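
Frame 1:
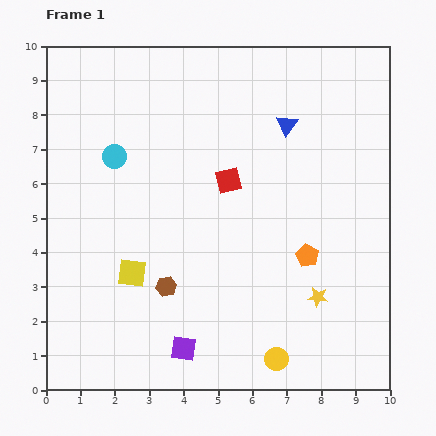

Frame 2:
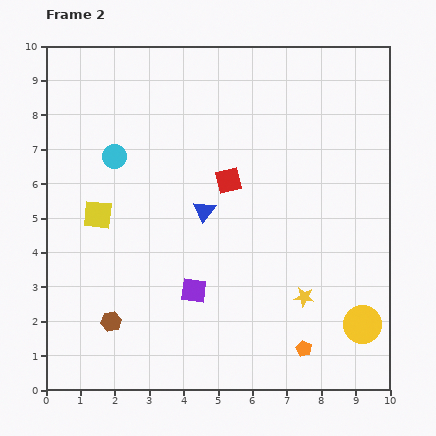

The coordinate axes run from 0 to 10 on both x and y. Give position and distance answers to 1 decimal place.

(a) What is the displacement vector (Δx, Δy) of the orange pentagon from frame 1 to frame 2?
(-0.1, -2.7)

The orange pentagon was at (7.6, 3.9) in frame 1 and (7.5, 1.2) in frame 2.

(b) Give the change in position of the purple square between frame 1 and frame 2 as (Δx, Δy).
(0.3, 1.7)

The purple square was at (4.0, 1.2) in frame 1 and (4.3, 2.9) in frame 2.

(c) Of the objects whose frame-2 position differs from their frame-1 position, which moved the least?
the yellow star

(moved 0.4)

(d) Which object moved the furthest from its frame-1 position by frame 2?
the blue triangle

(moved 3.5; next 2.7)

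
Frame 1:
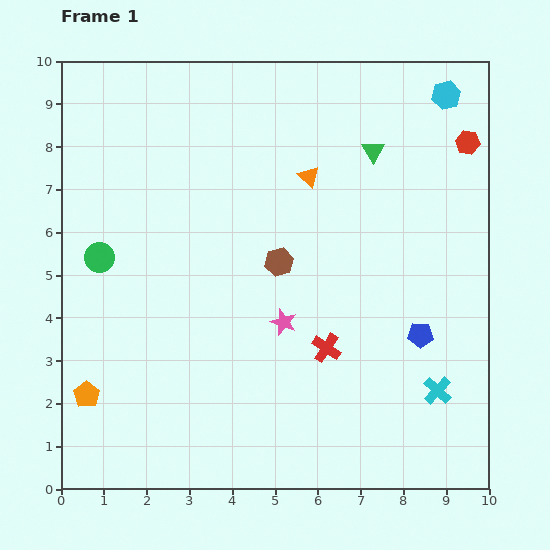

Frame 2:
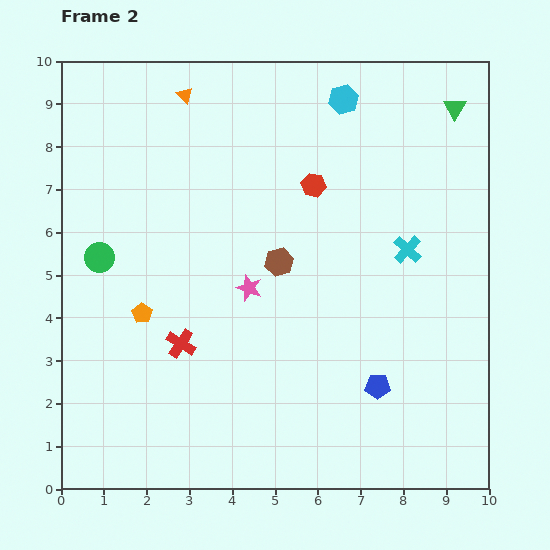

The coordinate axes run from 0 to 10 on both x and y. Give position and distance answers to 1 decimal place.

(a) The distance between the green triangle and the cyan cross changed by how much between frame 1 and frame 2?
-2.3

Distance in frame 1: 5.8. Distance in frame 2: 3.5.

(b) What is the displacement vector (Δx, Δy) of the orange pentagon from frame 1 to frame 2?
(1.3, 1.9)

The orange pentagon was at (0.6, 2.2) in frame 1 and (1.9, 4.1) in frame 2.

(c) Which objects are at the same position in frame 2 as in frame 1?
the brown hexagon, the green circle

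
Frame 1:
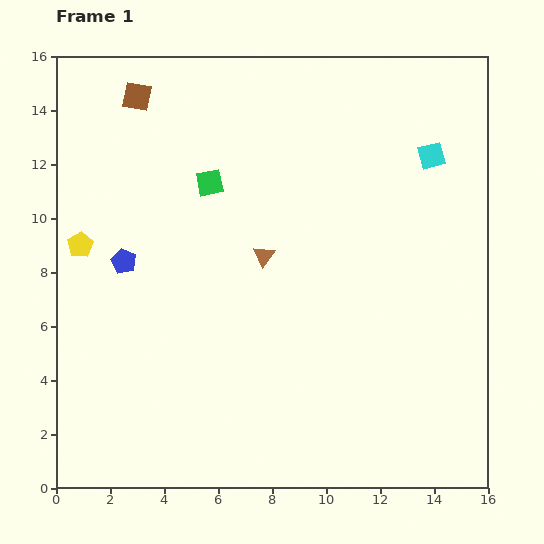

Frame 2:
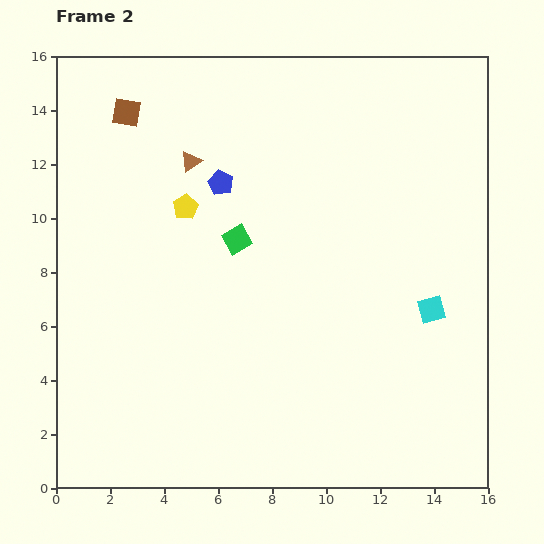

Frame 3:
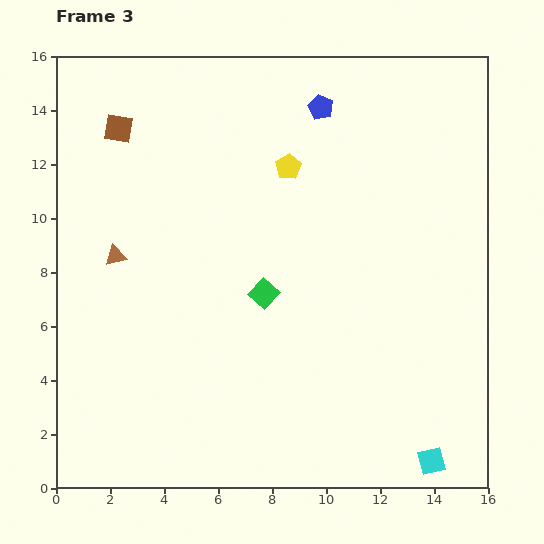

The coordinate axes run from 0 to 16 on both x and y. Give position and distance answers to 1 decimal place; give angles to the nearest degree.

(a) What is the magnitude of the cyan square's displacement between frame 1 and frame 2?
5.7

The cyan square moved from (13.9, 12.3) to (13.9, 6.6), a distance of √(0.0² + 5.7²) ≈ 5.7.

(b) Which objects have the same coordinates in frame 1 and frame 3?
none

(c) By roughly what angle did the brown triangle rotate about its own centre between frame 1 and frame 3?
42° clockwise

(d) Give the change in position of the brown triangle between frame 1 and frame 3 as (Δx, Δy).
(-5.5, 0.0)

The brown triangle was at (7.7, 8.6) in frame 1 and (2.2, 8.6) in frame 3.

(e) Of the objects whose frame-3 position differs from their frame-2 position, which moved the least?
the brown square

(moved 0.7)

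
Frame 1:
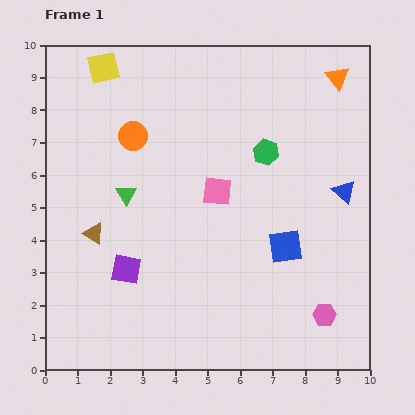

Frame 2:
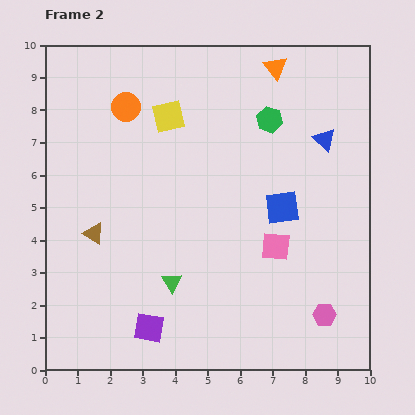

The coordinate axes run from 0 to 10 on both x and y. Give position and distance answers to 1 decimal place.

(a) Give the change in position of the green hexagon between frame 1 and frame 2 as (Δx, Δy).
(0.1, 1.0)

The green hexagon was at (6.8, 6.7) in frame 1 and (6.9, 7.7) in frame 2.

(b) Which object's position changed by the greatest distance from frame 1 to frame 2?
the green triangle

(moved 3.0; next 2.5)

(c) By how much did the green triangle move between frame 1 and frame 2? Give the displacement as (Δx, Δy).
(1.4, -2.7)

The green triangle was at (2.5, 5.4) in frame 1 and (3.9, 2.7) in frame 2.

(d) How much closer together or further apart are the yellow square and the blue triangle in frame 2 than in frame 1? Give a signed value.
-3.4

Distance in frame 1: 8.3. Distance in frame 2: 4.9.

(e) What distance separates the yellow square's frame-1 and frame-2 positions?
2.5

The yellow square moved from (1.8, 9.3) to (3.8, 7.8), a distance of √(2.0² + 1.5²) ≈ 2.5.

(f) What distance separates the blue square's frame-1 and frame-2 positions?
1.2

The blue square moved from (7.4, 3.8) to (7.3, 5.0), a distance of √(0.1² + 1.2²) ≈ 1.2.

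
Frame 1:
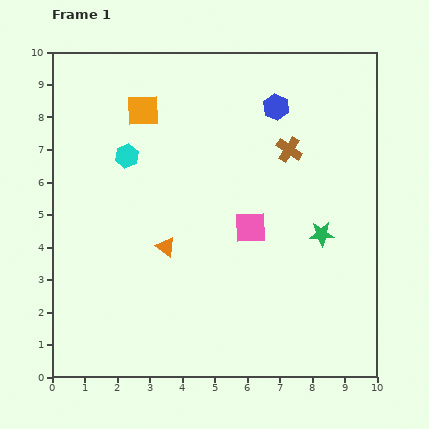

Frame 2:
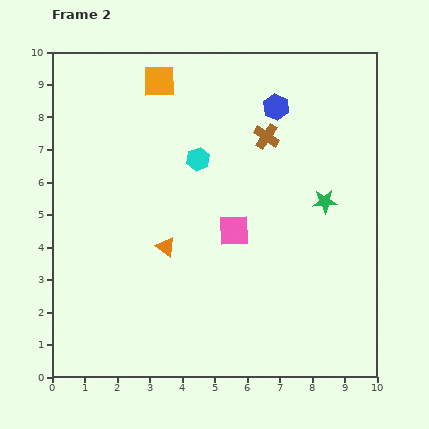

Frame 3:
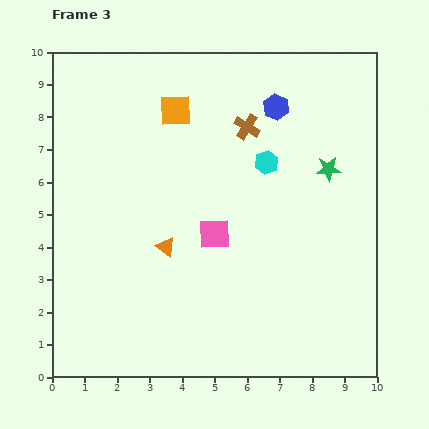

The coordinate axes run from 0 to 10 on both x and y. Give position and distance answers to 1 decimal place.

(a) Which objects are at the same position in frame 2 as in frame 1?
the blue hexagon, the orange triangle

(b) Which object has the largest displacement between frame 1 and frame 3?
the cyan hexagon

(moved 4.3; next 2.0)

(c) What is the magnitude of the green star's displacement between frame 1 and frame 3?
2.0

The green star moved from (8.3, 4.4) to (8.5, 6.4), a distance of √(0.2² + 2.0²) ≈ 2.0.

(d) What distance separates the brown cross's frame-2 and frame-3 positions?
0.7

The brown cross moved from (6.6, 7.4) to (6.0, 7.7), a distance of √(0.6² + 0.3²) ≈ 0.7.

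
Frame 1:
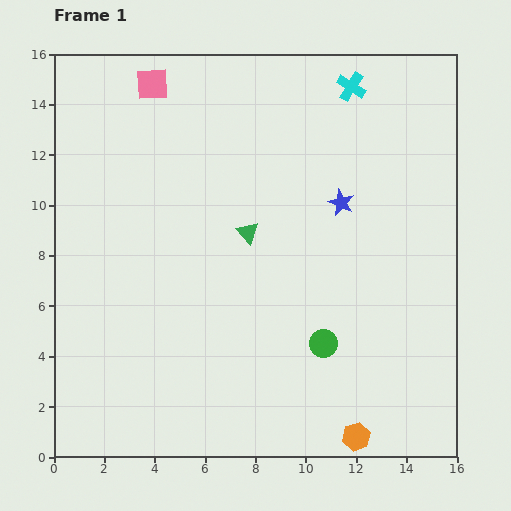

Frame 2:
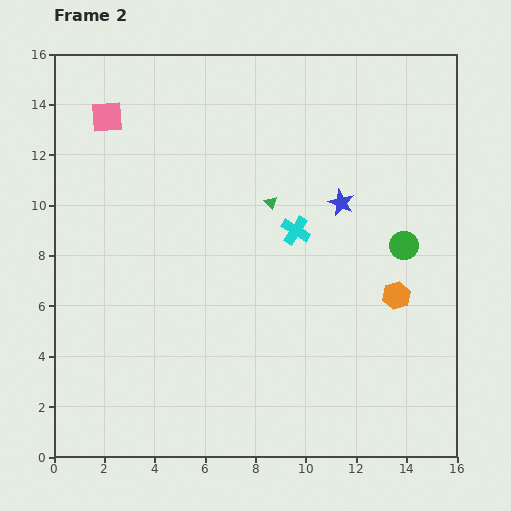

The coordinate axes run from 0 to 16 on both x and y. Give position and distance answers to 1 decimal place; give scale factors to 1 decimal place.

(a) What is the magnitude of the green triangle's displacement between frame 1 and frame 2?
1.5

The green triangle moved from (7.7, 8.9) to (8.6, 10.1), a distance of √(0.9² + 1.2²) ≈ 1.5.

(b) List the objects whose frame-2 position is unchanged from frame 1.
the blue star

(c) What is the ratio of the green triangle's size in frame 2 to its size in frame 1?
0.6×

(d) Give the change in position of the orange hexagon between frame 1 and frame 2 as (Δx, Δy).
(1.6, 5.6)

The orange hexagon was at (12.0, 0.8) in frame 1 and (13.6, 6.4) in frame 2.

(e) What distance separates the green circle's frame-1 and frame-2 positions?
5.0

The green circle moved from (10.7, 4.5) to (13.9, 8.4), a distance of √(3.2² + 3.9²) ≈ 5.0.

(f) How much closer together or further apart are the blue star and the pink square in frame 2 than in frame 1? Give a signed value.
+1.0

Distance in frame 1: 8.9. Distance in frame 2: 9.9.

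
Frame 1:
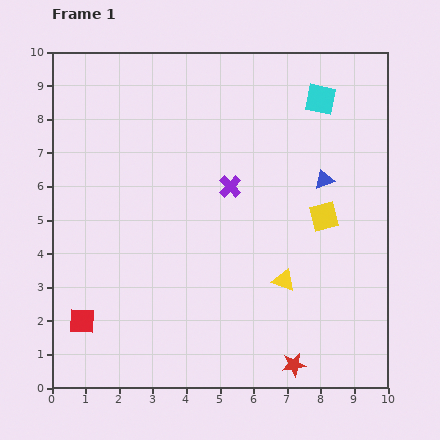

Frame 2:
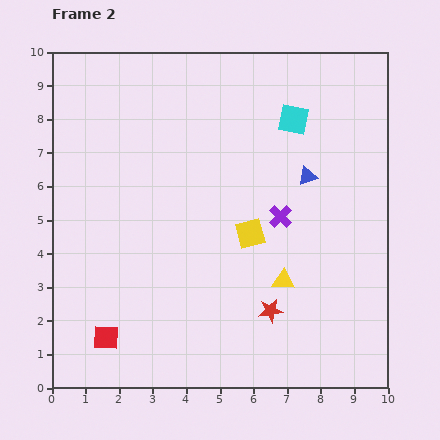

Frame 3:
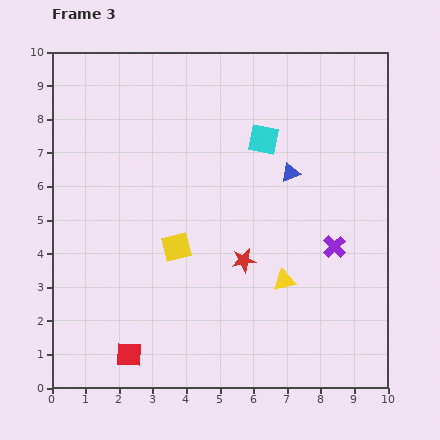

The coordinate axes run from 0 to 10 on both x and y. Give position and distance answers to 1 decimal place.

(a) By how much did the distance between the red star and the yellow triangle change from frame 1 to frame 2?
-1.5

Distance in frame 1: 2.5. Distance in frame 2: 1.0.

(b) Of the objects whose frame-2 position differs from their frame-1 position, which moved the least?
the blue triangle

(moved 0.5)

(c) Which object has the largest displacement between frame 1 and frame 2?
the yellow square

(moved 2.3; next 1.7)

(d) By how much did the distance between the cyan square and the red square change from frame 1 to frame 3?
-2.2

Distance in frame 1: 9.7. Distance in frame 3: 7.5.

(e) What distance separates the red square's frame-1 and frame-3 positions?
1.7

The red square moved from (0.9, 2.0) to (2.3, 1.0), a distance of √(1.4² + 1.0²) ≈ 1.7.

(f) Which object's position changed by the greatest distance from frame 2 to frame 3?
the yellow square

(moved 2.2; next 1.8)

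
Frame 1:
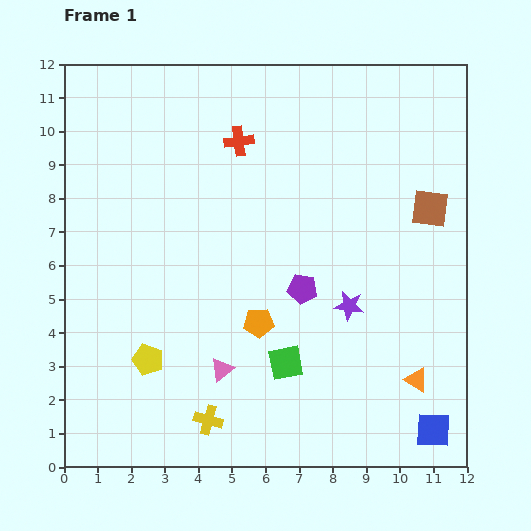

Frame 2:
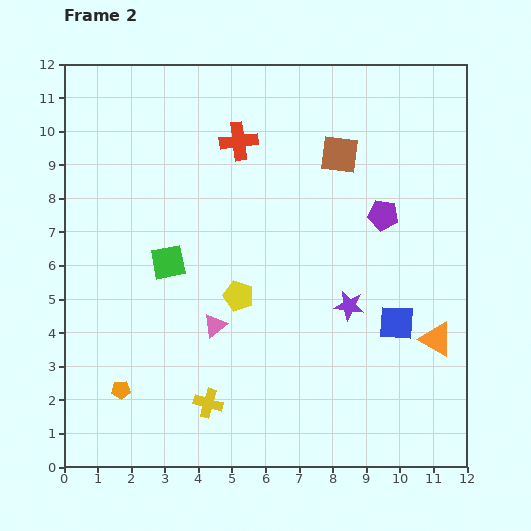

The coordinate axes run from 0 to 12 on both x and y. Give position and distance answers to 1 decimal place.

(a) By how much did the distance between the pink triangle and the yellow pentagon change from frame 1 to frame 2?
-1.1

Distance in frame 1: 2.2. Distance in frame 2: 1.1.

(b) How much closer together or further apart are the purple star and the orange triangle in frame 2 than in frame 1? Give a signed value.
-0.2

Distance in frame 1: 3.0. Distance in frame 2: 2.8.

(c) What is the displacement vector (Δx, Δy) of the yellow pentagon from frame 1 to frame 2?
(2.7, 1.9)

The yellow pentagon was at (2.5, 3.2) in frame 1 and (5.2, 5.1) in frame 2.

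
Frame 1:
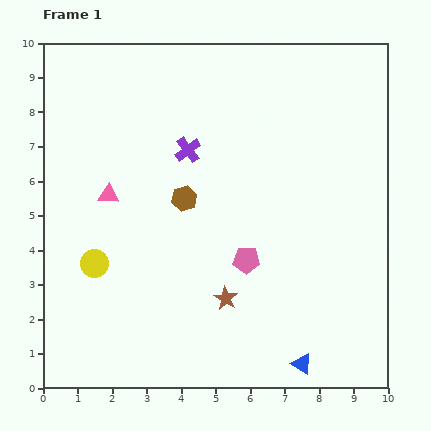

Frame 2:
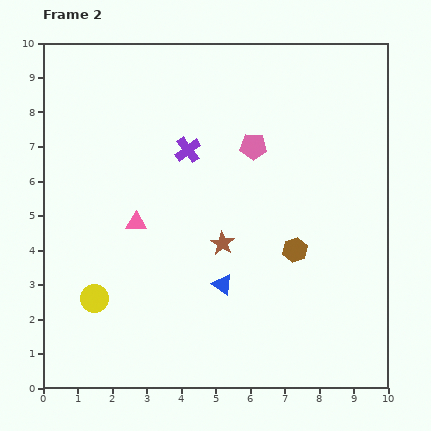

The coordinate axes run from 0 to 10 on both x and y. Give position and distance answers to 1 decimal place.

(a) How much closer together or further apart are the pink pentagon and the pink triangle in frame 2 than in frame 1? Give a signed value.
-0.4

Distance in frame 1: 4.4. Distance in frame 2: 4.0.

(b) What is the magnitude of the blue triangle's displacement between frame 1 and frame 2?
3.3

The blue triangle moved from (7.5, 0.7) to (5.2, 3.0), a distance of √(2.3² + 2.3²) ≈ 3.3.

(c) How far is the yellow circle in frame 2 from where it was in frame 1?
1.0

The yellow circle moved from (1.5, 3.6) to (1.5, 2.6), a distance of √(0.0² + 1.0²) ≈ 1.0.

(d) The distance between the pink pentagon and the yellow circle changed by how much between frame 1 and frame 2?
+2.0

Distance in frame 1: 4.4. Distance in frame 2: 6.4.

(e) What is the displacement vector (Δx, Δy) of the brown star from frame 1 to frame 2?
(-0.1, 1.6)

The brown star was at (5.3, 2.6) in frame 1 and (5.2, 4.2) in frame 2.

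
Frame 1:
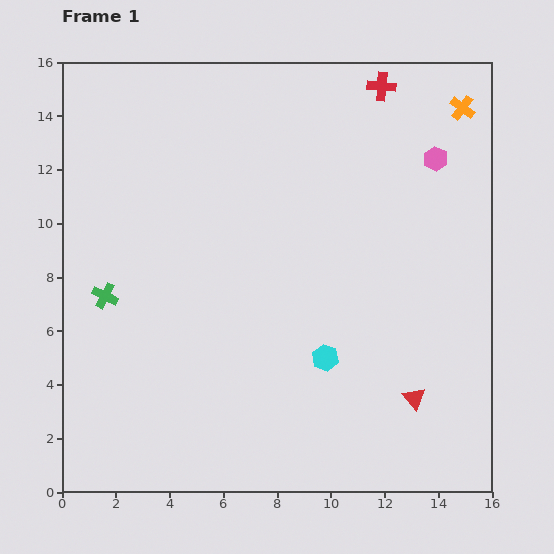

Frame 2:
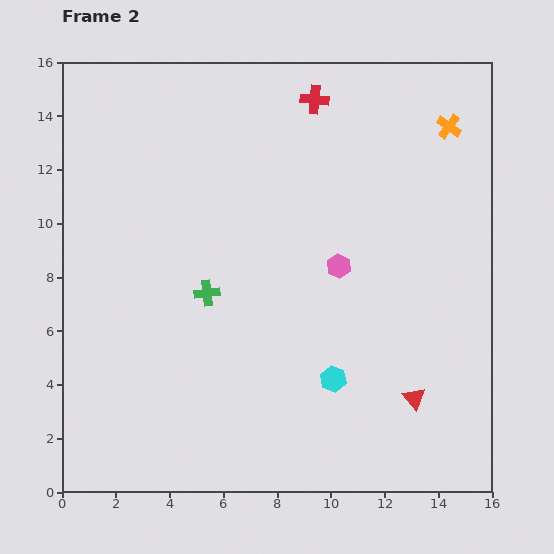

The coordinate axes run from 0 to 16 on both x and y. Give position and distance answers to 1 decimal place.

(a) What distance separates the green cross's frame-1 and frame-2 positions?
3.8

The green cross moved from (1.6, 7.3) to (5.4, 7.4), a distance of √(3.8² + 0.1²) ≈ 3.8.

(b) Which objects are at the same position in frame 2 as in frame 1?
the red triangle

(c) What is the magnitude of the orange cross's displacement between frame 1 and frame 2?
0.9

The orange cross moved from (14.9, 14.3) to (14.4, 13.6), a distance of √(0.5² + 0.7²) ≈ 0.9.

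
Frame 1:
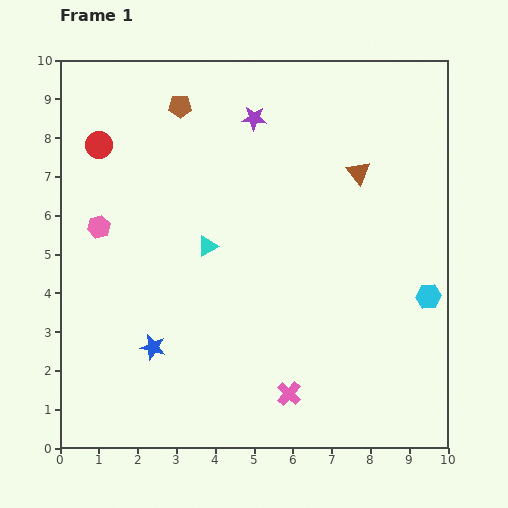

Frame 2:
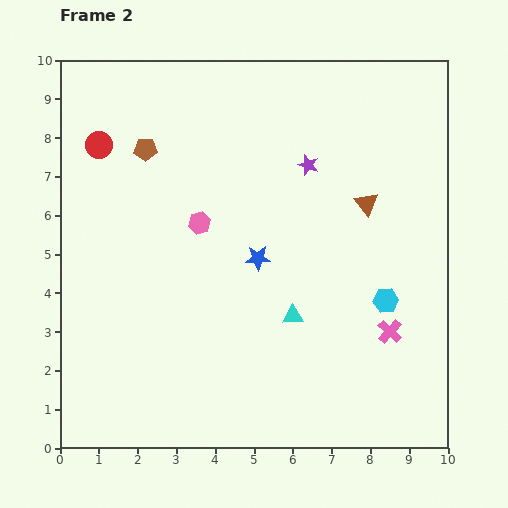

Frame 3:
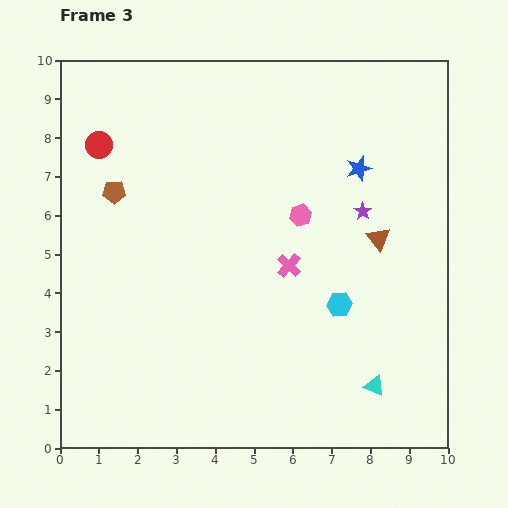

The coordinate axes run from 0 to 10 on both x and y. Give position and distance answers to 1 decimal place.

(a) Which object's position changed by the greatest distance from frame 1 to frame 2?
the blue star

(moved 3.5; next 3.1)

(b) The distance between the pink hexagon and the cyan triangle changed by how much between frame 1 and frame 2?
+0.6

Distance in frame 1: 2.8. Distance in frame 2: 3.4.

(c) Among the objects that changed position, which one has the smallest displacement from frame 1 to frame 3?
the brown triangle

(moved 1.8)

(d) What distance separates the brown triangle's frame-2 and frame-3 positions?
0.9

The brown triangle moved from (7.9, 6.3) to (8.2, 5.4), a distance of √(0.3² + 0.9²) ≈ 0.9.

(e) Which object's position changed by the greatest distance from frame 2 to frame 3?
the blue star

(moved 3.5; next 3.1)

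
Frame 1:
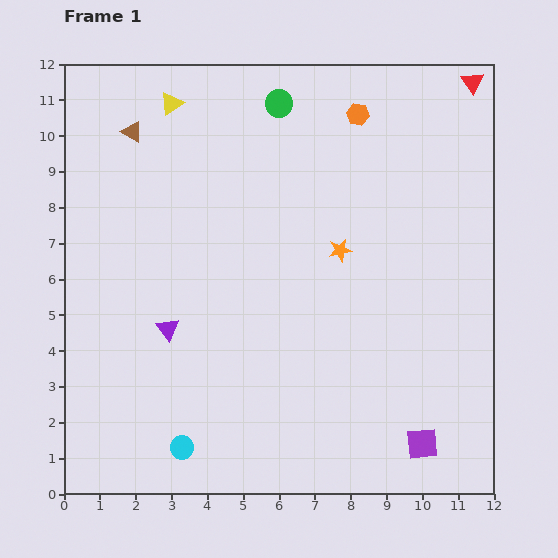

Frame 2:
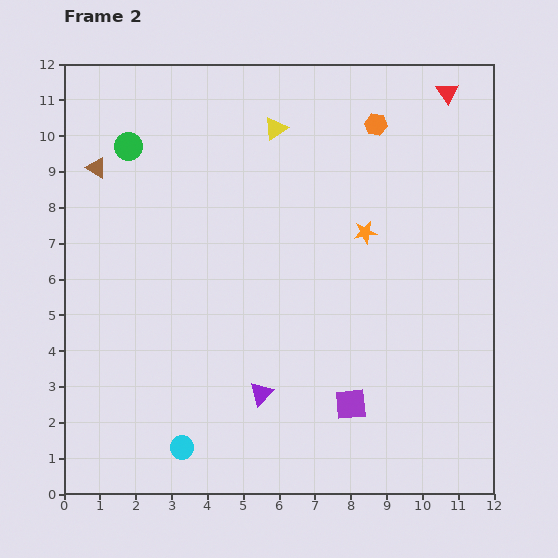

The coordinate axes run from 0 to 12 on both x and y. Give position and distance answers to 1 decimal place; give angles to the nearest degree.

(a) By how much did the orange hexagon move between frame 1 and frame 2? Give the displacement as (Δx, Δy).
(0.5, -0.3)

The orange hexagon was at (8.2, 10.6) in frame 1 and (8.7, 10.3) in frame 2.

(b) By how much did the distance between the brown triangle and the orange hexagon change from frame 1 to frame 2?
+1.6

Distance in frame 1: 6.3. Distance in frame 2: 7.9.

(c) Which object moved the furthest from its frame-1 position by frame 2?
the green circle

(moved 4.4; next 3.2)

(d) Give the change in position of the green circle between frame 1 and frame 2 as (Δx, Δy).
(-4.2, -1.2)

The green circle was at (6.0, 10.9) in frame 1 and (1.8, 9.7) in frame 2.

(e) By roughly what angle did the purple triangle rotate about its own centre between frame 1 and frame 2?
22° clockwise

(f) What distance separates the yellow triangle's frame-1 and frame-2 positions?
3.0

The yellow triangle moved from (3.0, 10.9) to (5.9, 10.2), a distance of √(2.9² + 0.7²) ≈ 3.0.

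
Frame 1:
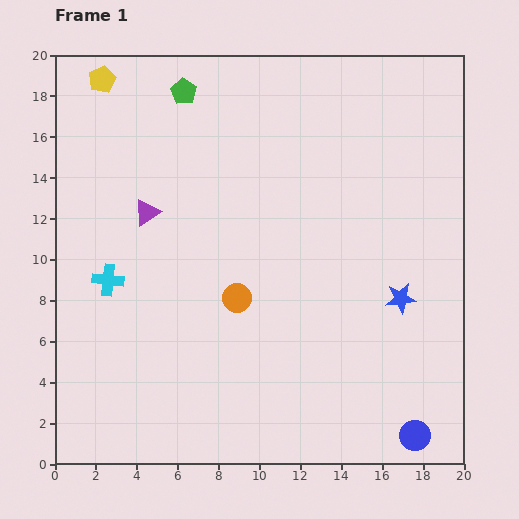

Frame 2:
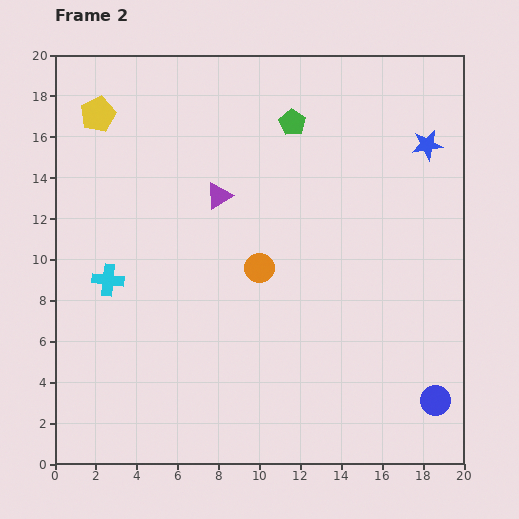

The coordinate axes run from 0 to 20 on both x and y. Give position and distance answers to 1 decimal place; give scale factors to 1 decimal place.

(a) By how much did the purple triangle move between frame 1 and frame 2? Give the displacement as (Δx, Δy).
(3.5, 0.8)

The purple triangle was at (4.5, 12.3) in frame 1 and (8.0, 13.1) in frame 2.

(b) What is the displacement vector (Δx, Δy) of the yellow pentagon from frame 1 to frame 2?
(-0.2, -1.7)

The yellow pentagon was at (2.3, 18.8) in frame 1 and (2.1, 17.1) in frame 2.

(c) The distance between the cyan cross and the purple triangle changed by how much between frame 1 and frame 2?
+3.0

Distance in frame 1: 3.8. Distance in frame 2: 6.8.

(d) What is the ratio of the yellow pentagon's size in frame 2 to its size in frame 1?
1.3×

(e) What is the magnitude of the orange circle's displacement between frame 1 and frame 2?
1.9

The orange circle moved from (8.9, 8.1) to (10.0, 9.6), a distance of √(1.1² + 1.5²) ≈ 1.9.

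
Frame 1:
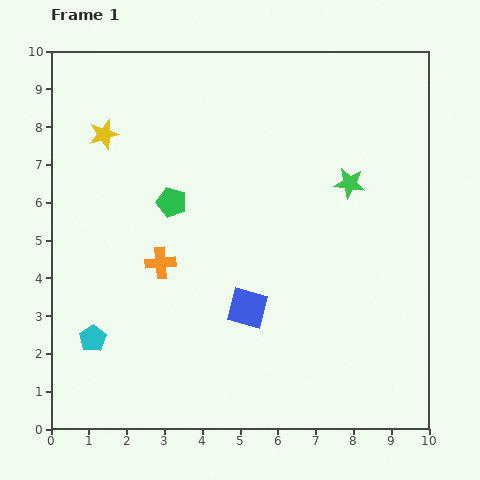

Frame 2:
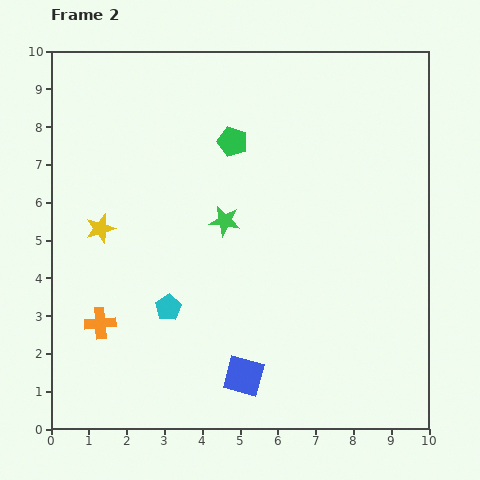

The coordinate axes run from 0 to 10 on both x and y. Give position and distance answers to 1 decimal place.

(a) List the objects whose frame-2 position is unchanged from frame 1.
none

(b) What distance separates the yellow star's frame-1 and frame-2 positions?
2.5

The yellow star moved from (1.4, 7.8) to (1.3, 5.3), a distance of √(0.1² + 2.5²) ≈ 2.5.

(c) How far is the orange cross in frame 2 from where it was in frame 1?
2.3

The orange cross moved from (2.9, 4.4) to (1.3, 2.8), a distance of √(1.6² + 1.6²) ≈ 2.3.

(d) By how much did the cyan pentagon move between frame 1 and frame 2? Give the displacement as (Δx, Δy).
(2.0, 0.8)

The cyan pentagon was at (1.1, 2.4) in frame 1 and (3.1, 3.2) in frame 2.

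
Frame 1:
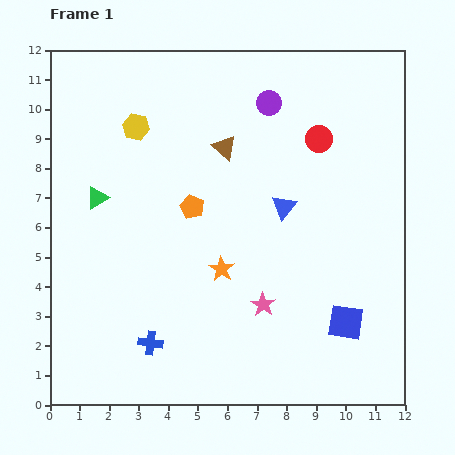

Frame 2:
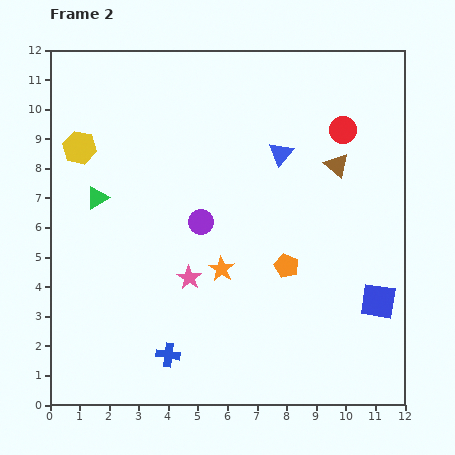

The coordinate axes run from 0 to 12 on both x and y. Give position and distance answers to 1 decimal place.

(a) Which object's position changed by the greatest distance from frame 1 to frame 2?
the purple circle

(moved 4.6; next 3.8)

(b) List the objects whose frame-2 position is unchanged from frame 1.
the orange star, the green triangle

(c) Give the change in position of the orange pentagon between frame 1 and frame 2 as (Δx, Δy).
(3.2, -2.0)

The orange pentagon was at (4.8, 6.7) in frame 1 and (8.0, 4.7) in frame 2.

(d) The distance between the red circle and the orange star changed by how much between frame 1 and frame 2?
+0.7

Distance in frame 1: 5.5. Distance in frame 2: 6.2.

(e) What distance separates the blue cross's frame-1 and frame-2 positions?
0.7

The blue cross moved from (3.4, 2.1) to (4.0, 1.7), a distance of √(0.6² + 0.4²) ≈ 0.7.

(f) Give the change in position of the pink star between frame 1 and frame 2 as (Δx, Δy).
(-2.5, 0.9)

The pink star was at (7.2, 3.4) in frame 1 and (4.7, 4.3) in frame 2.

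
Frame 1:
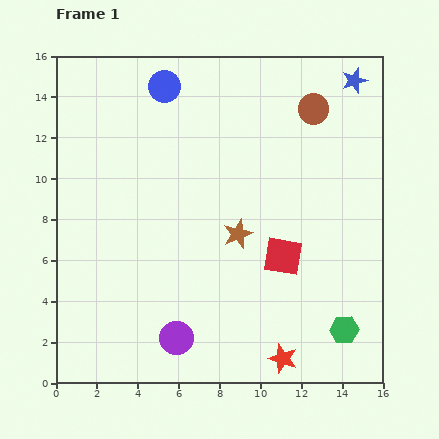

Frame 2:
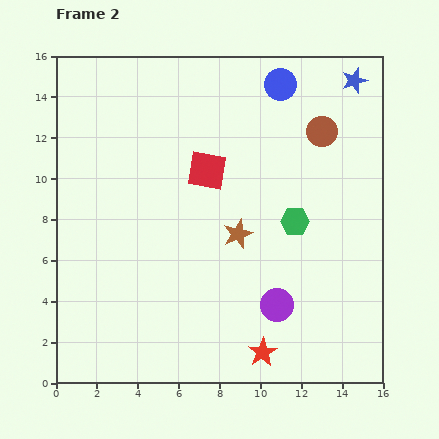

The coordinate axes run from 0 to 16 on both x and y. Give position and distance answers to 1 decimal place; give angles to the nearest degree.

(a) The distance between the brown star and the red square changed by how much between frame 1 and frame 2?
+0.9

Distance in frame 1: 2.5. Distance in frame 2: 3.4.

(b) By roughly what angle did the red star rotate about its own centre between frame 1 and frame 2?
22° clockwise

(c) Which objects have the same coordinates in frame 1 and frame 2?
the brown star, the blue star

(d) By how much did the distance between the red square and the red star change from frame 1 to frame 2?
+4.3

Distance in frame 1: 5.0. Distance in frame 2: 9.3.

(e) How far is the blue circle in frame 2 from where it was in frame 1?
5.7

The blue circle moved from (5.3, 14.5) to (11.0, 14.6), a distance of √(5.7² + 0.1²) ≈ 5.7.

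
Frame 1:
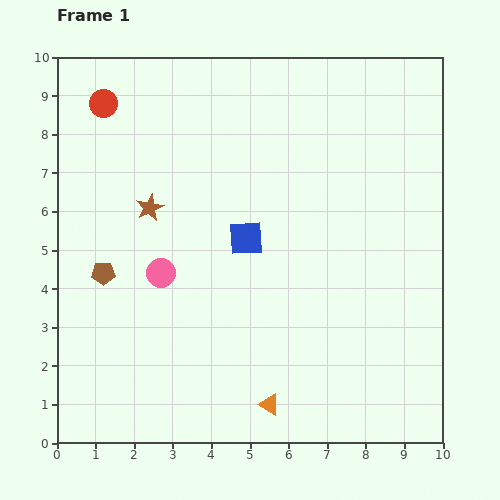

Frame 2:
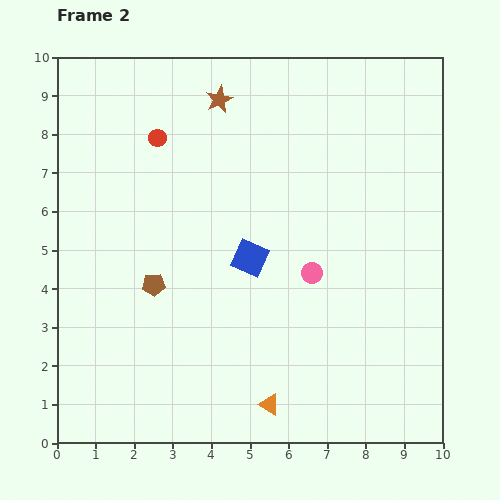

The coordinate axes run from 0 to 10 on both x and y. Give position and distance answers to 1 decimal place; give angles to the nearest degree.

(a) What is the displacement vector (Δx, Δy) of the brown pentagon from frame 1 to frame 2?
(1.3, -0.3)

The brown pentagon was at (1.2, 4.4) in frame 1 and (2.5, 4.1) in frame 2.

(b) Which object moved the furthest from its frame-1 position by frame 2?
the pink circle

(moved 3.9; next 3.3)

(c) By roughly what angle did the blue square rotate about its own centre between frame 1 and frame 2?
27° clockwise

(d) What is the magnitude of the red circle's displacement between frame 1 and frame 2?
1.7

The red circle moved from (1.2, 8.8) to (2.6, 7.9), a distance of √(1.4² + 0.9²) ≈ 1.7.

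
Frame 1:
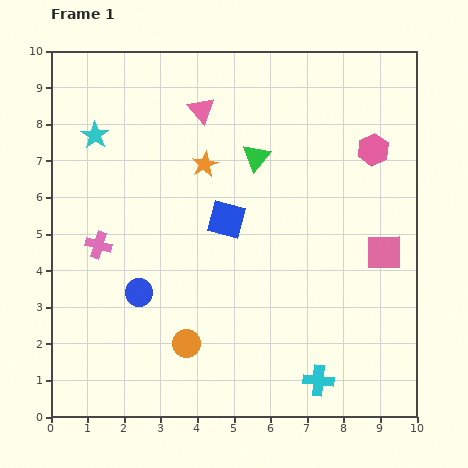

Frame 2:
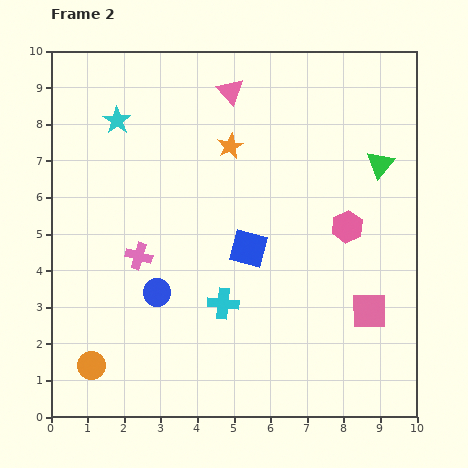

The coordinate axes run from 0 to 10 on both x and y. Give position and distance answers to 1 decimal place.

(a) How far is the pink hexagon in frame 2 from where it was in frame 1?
2.2

The pink hexagon moved from (8.8, 7.3) to (8.1, 5.2), a distance of √(0.7² + 2.1²) ≈ 2.2.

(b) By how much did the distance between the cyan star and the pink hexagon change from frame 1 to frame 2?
-0.7

Distance in frame 1: 7.6. Distance in frame 2: 6.9.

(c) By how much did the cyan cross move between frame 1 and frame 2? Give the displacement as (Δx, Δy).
(-2.6, 2.1)

The cyan cross was at (7.3, 1.0) in frame 1 and (4.7, 3.1) in frame 2.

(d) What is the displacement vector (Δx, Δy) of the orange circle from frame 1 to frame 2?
(-2.6, -0.6)

The orange circle was at (3.7, 2.0) in frame 1 and (1.1, 1.4) in frame 2.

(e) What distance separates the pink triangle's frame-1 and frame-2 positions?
0.9

The pink triangle moved from (4.1, 8.4) to (4.9, 8.9), a distance of √(0.8² + 0.5²) ≈ 0.9.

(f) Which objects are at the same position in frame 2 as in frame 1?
none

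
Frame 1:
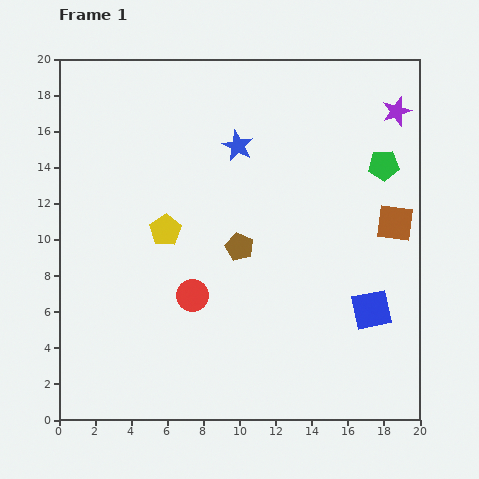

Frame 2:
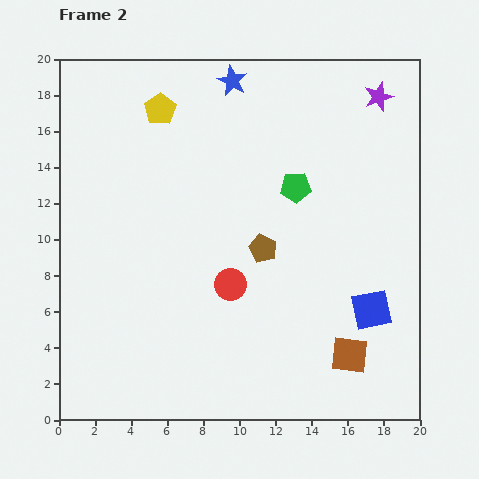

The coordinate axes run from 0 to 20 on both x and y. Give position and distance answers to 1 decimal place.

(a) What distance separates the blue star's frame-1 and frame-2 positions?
3.6

The blue star moved from (9.9, 15.2) to (9.6, 18.8), a distance of √(0.3² + 3.6²) ≈ 3.6.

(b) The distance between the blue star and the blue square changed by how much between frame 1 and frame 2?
+3.2

Distance in frame 1: 11.7. Distance in frame 2: 14.9.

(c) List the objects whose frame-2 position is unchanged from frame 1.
the blue square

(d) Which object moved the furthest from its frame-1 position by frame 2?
the brown square

(moved 7.7; next 6.7)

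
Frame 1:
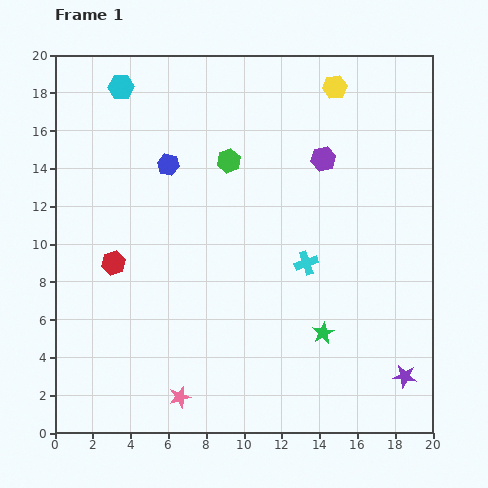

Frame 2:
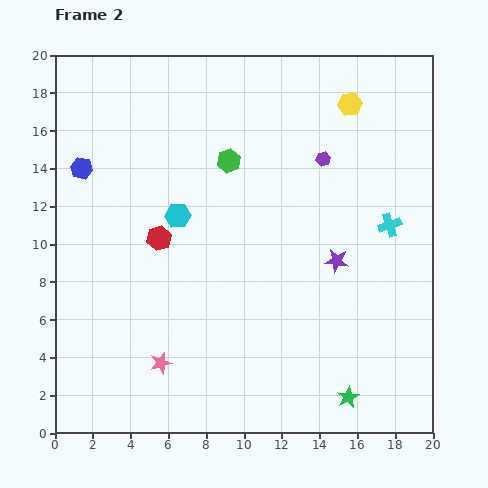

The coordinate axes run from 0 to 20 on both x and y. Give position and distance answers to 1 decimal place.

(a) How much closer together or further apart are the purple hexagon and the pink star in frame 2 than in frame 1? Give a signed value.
-0.9

Distance in frame 1: 14.7. Distance in frame 2: 13.8.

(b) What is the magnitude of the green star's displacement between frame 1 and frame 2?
3.6

The green star moved from (14.2, 5.3) to (15.5, 1.9), a distance of √(1.3² + 3.4²) ≈ 3.6.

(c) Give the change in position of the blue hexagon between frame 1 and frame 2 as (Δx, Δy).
(-4.6, -0.2)

The blue hexagon was at (6.0, 14.2) in frame 1 and (1.4, 14.0) in frame 2.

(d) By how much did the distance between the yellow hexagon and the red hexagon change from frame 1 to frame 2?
-2.6

Distance in frame 1: 14.9. Distance in frame 2: 12.3.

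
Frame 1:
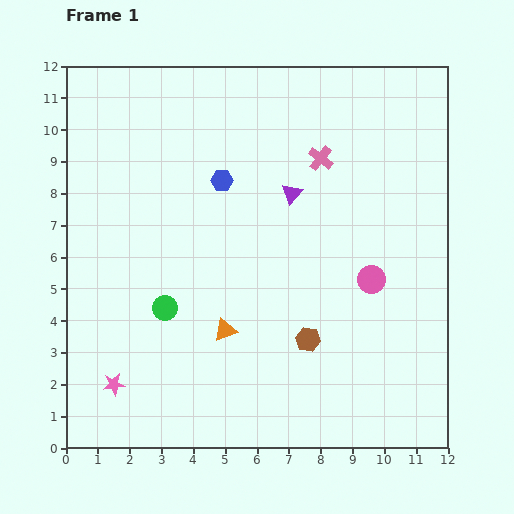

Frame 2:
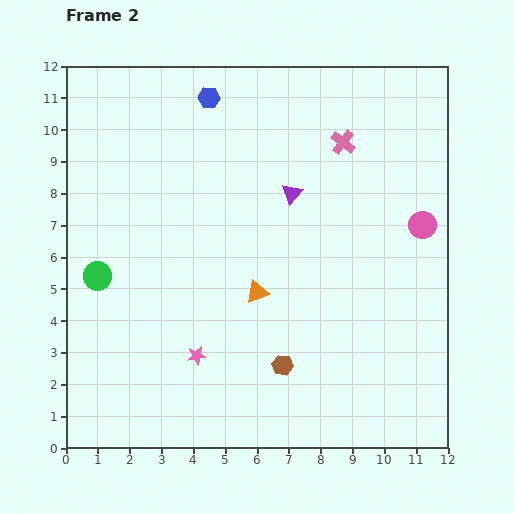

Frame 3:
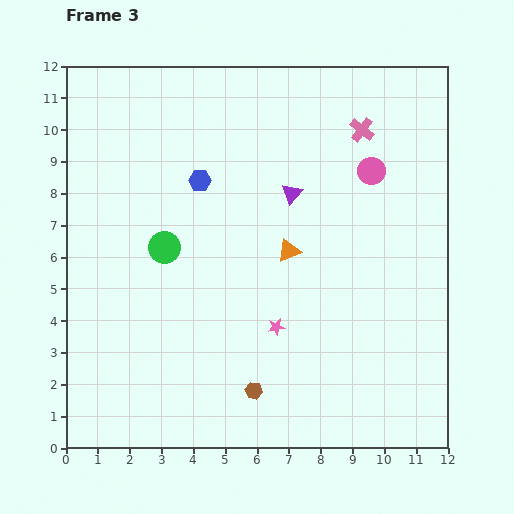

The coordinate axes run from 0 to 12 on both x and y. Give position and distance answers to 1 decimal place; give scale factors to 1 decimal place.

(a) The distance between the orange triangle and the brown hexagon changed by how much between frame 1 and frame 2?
-0.2

Distance in frame 1: 2.6. Distance in frame 2: 2.4.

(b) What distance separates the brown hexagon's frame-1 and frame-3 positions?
2.3

The brown hexagon moved from (7.6, 3.4) to (5.9, 1.8), a distance of √(1.7² + 1.6²) ≈ 2.3.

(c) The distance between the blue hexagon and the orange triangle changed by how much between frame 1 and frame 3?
-1.1

Distance in frame 1: 4.7. Distance in frame 3: 3.6.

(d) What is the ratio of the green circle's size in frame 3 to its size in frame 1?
1.3×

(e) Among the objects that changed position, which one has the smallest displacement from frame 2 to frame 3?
the pink cross

(moved 0.7)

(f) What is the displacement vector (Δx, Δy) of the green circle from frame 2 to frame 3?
(2.1, 0.9)

The green circle was at (1.0, 5.4) in frame 2 and (3.1, 6.3) in frame 3.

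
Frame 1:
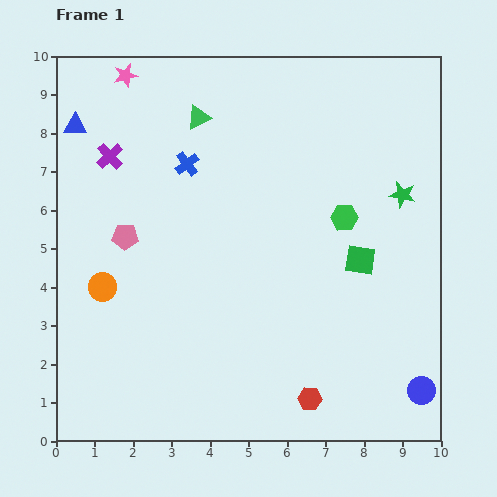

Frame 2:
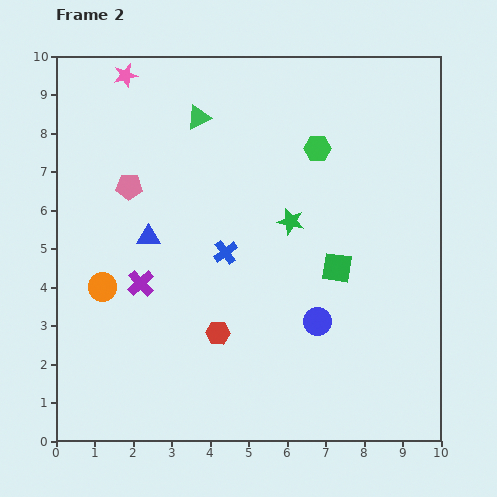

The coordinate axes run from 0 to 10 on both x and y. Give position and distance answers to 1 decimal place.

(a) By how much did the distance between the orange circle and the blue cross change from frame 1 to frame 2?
-0.6

Distance in frame 1: 3.9. Distance in frame 2: 3.3.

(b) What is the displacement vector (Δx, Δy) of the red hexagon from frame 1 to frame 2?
(-2.4, 1.7)

The red hexagon was at (6.6, 1.1) in frame 1 and (4.2, 2.8) in frame 2.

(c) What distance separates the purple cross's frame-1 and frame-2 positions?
3.4

The purple cross moved from (1.4, 7.4) to (2.2, 4.1), a distance of √(0.8² + 3.3²) ≈ 3.4.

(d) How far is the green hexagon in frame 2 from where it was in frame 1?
1.9

The green hexagon moved from (7.5, 5.8) to (6.8, 7.6), a distance of √(0.7² + 1.8²) ≈ 1.9.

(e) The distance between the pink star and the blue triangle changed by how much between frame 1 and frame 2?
+2.4

Distance in frame 1: 1.8. Distance in frame 2: 4.2.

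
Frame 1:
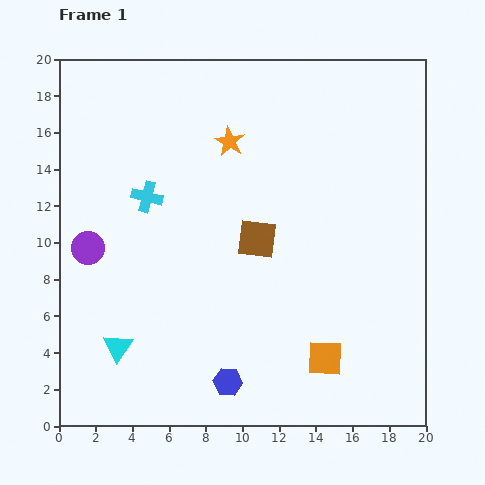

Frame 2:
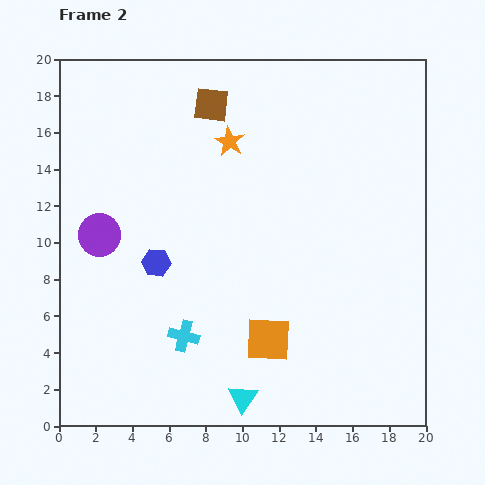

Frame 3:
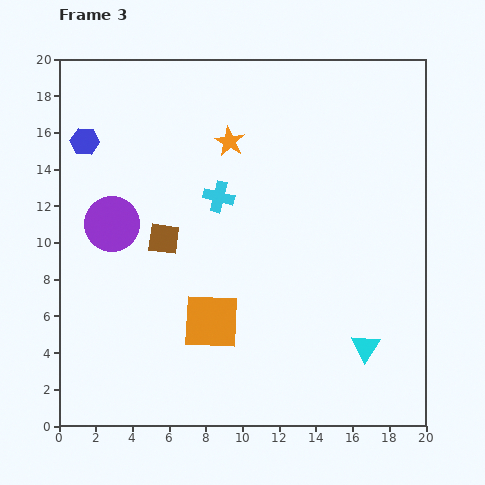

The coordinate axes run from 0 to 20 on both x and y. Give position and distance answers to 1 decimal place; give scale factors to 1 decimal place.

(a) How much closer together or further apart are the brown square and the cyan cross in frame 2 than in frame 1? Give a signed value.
+6.3

Distance in frame 1: 6.4. Distance in frame 2: 12.7.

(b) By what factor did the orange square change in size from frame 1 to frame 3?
1.6×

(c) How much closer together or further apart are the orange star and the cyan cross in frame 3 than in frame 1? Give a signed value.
-2.3

Distance in frame 1: 5.4. Distance in frame 3: 3.1.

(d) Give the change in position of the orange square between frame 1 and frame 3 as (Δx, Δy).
(-6.2, 2.0)

The orange square was at (14.5, 3.7) in frame 1 and (8.3, 5.7) in frame 3.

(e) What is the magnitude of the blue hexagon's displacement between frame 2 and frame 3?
7.7

The blue hexagon moved from (5.3, 8.9) to (1.4, 15.5), a distance of √(3.9² + 6.6²) ≈ 7.7.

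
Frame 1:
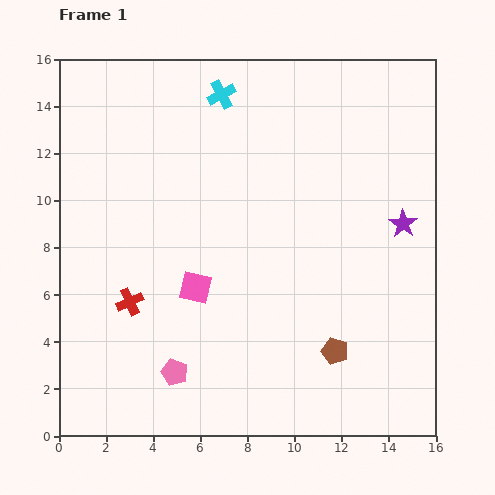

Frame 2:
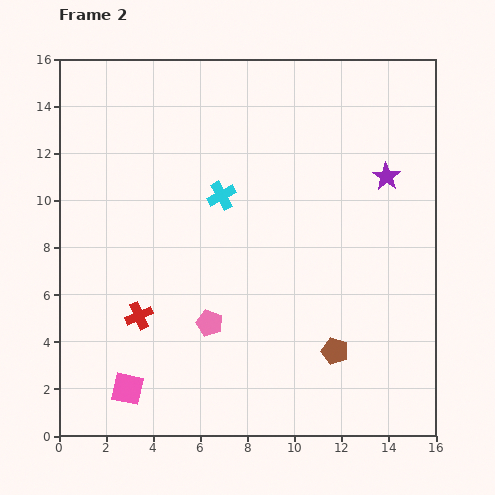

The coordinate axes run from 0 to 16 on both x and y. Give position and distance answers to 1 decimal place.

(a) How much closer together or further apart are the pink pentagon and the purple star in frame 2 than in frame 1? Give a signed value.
-1.9

Distance in frame 1: 11.6. Distance in frame 2: 9.7.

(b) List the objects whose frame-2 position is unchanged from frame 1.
the brown pentagon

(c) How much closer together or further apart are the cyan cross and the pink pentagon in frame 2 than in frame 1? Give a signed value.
-6.6

Distance in frame 1: 12.0. Distance in frame 2: 5.4.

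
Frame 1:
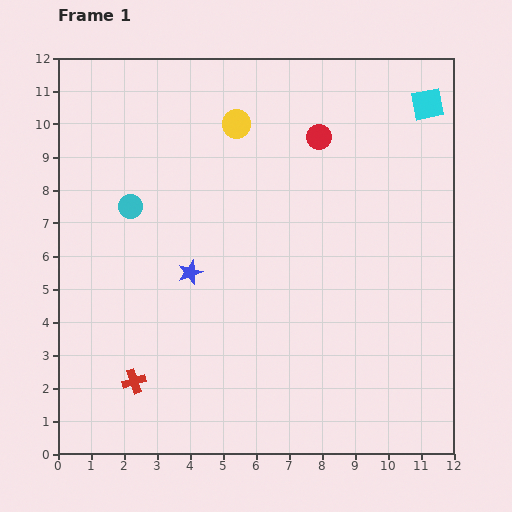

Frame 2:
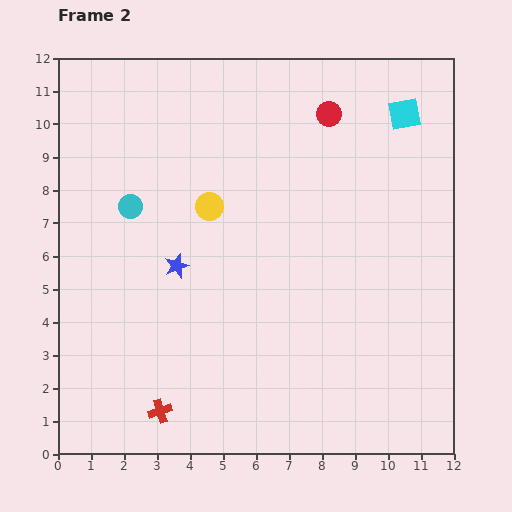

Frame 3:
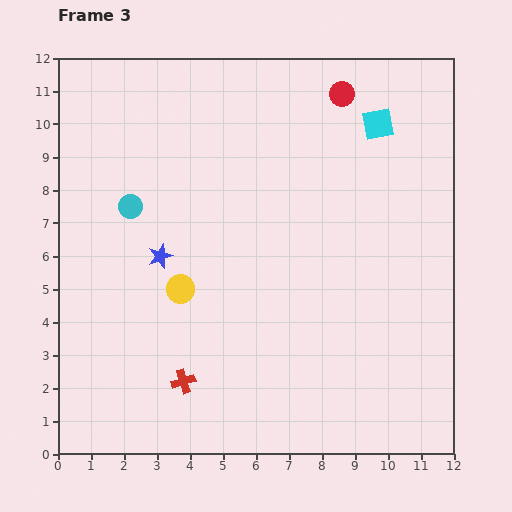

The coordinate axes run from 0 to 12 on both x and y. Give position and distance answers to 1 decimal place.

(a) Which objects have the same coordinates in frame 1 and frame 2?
the cyan circle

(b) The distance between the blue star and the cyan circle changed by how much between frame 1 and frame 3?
-1.0

Distance in frame 1: 2.7. Distance in frame 3: 1.7.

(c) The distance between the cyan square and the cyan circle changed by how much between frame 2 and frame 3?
-0.9

Distance in frame 2: 8.8. Distance in frame 3: 7.9.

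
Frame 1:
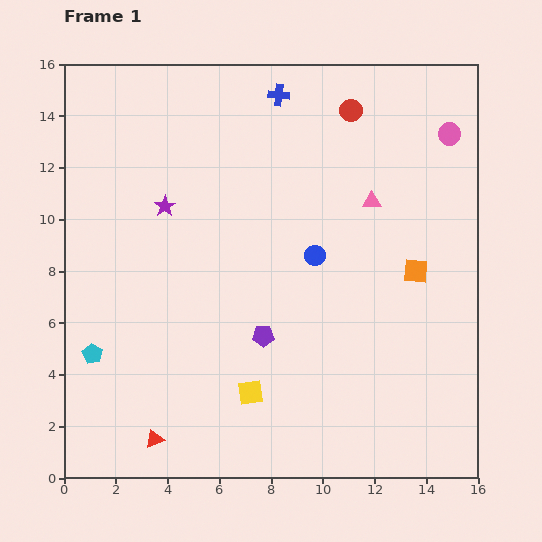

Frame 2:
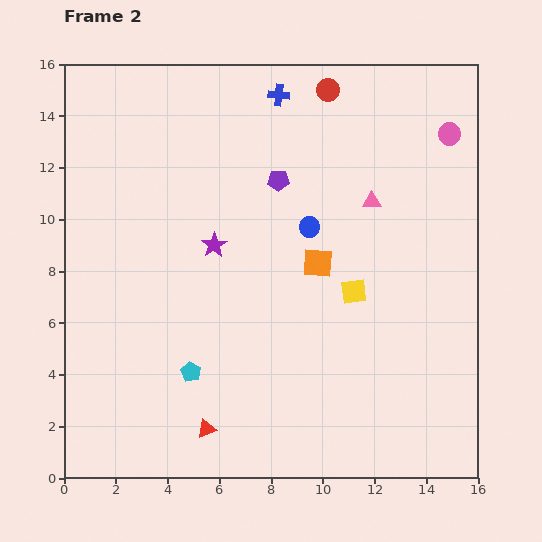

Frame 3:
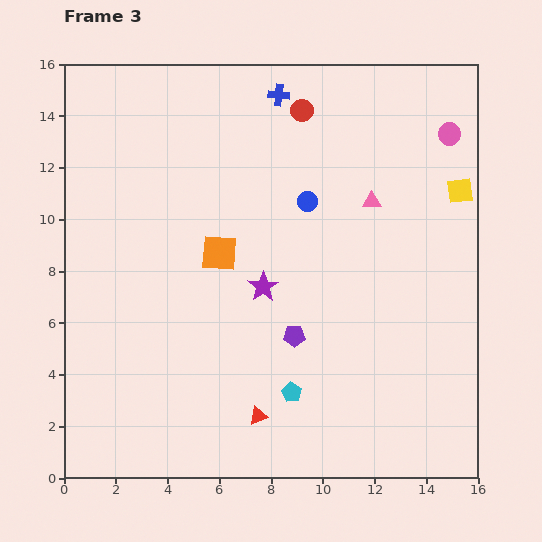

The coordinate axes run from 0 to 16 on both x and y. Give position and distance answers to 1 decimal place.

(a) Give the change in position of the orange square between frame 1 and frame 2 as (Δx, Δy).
(-3.8, 0.3)

The orange square was at (13.6, 8.0) in frame 1 and (9.8, 8.3) in frame 2.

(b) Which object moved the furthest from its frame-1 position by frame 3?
the yellow square

(moved 11.2; next 7.8)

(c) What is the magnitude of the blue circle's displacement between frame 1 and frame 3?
2.1

The blue circle moved from (9.7, 8.6) to (9.4, 10.7), a distance of √(0.3² + 2.1²) ≈ 2.1.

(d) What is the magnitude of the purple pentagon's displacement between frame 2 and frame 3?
6.0

The purple pentagon moved from (8.3, 11.5) to (8.9, 5.5), a distance of √(0.6² + 6.0²) ≈ 6.0.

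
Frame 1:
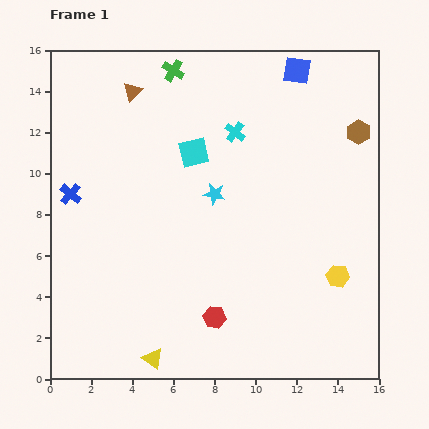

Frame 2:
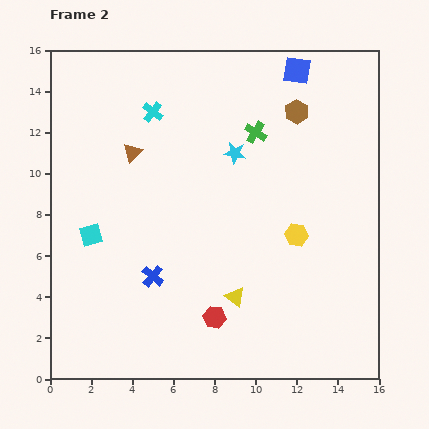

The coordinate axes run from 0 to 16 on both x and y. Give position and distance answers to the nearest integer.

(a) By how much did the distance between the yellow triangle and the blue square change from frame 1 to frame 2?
-5

Distance in frame 1: 16. Distance in frame 2: 11.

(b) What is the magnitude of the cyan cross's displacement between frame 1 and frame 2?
4

The cyan cross moved from (9, 12) to (5, 13), a distance of √(4² + 1²) ≈ 4.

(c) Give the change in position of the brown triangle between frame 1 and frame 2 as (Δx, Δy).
(0, -3)

The brown triangle was at (4, 14) in frame 1 and (4, 11) in frame 2.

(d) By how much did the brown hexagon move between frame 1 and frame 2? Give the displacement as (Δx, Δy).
(-3, 1)

The brown hexagon was at (15, 12) in frame 1 and (12, 13) in frame 2.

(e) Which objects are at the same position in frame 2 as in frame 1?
the blue square, the red hexagon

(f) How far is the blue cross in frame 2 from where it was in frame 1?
6

The blue cross moved from (1, 9) to (5, 5), a distance of √(4² + 4²) ≈ 6.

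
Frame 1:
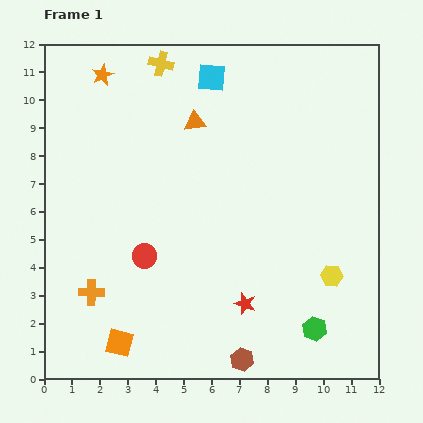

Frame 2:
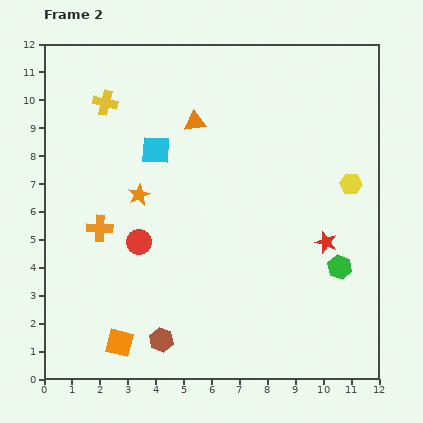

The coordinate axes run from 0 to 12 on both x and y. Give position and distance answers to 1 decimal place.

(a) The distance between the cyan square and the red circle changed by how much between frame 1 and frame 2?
-3.4

Distance in frame 1: 6.8. Distance in frame 2: 3.4.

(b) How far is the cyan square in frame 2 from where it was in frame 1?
3.3

The cyan square moved from (6.0, 10.8) to (4.0, 8.2), a distance of √(2.0² + 2.6²) ≈ 3.3.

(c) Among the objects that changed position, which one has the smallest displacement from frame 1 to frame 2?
the red circle

(moved 0.5)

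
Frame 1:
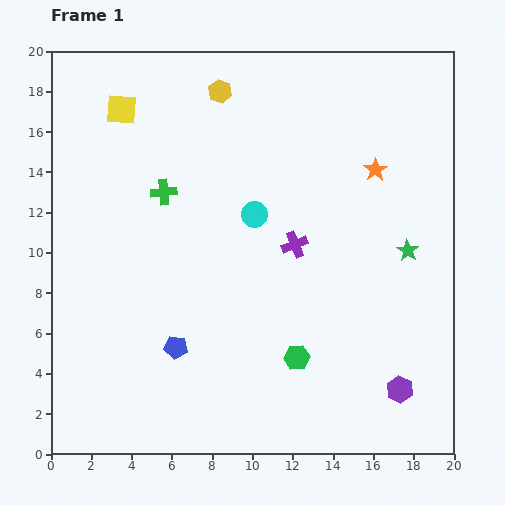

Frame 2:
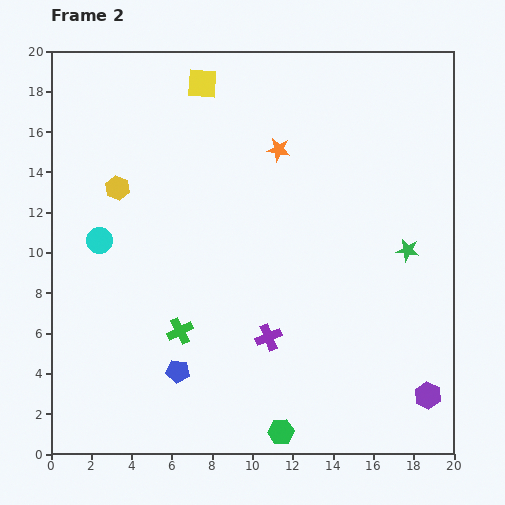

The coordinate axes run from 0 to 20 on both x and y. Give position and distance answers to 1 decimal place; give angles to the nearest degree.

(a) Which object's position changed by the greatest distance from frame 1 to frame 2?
the cyan circle

(moved 7.8; next 7.0)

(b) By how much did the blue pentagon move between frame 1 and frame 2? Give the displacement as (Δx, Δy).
(0.1, -1.2)

The blue pentagon was at (6.2, 5.3) in frame 1 and (6.3, 4.1) in frame 2.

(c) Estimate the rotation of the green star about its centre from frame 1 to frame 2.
24° counter-clockwise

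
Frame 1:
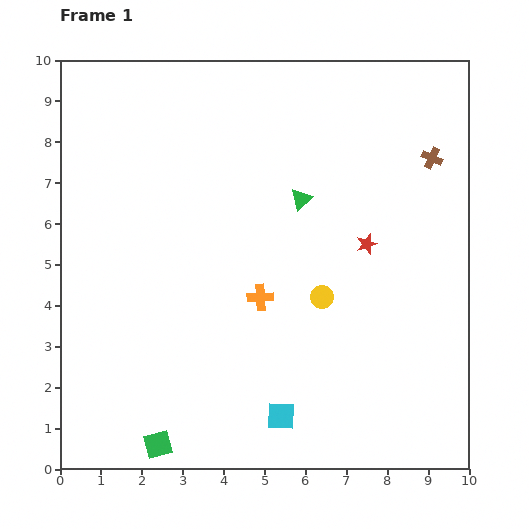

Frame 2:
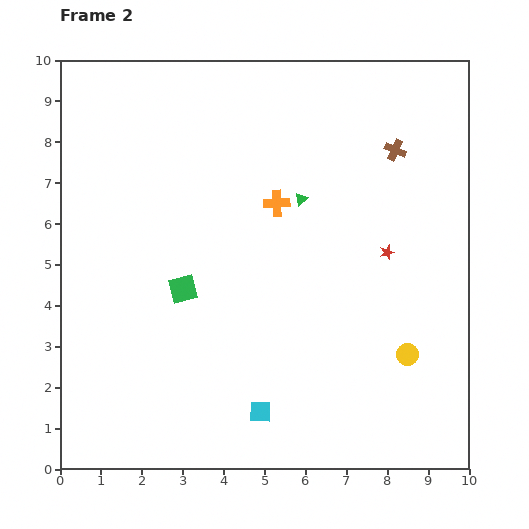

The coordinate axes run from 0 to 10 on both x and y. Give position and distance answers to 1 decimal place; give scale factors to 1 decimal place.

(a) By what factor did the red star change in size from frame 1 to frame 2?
0.7×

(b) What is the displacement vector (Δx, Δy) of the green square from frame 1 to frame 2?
(0.6, 3.8)

The green square was at (2.4, 0.6) in frame 1 and (3.0, 4.4) in frame 2.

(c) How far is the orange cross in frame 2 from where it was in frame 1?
2.3

The orange cross moved from (4.9, 4.2) to (5.3, 6.5), a distance of √(0.4² + 2.3²) ≈ 2.3.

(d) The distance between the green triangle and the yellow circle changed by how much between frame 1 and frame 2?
+2.1

Distance in frame 1: 2.5. Distance in frame 2: 4.6.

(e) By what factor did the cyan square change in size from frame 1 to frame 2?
0.8×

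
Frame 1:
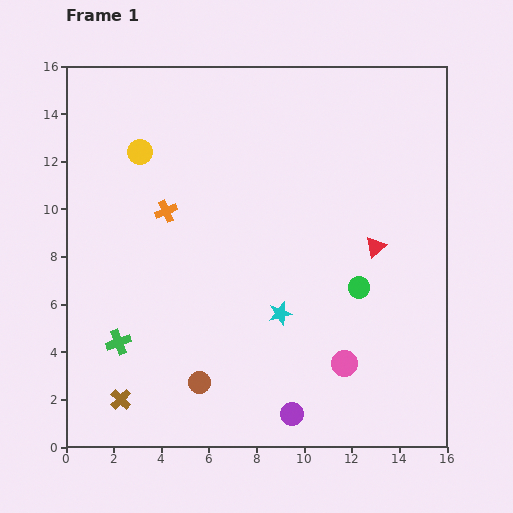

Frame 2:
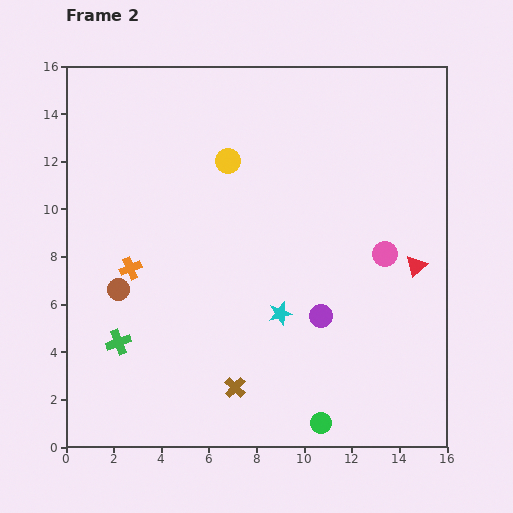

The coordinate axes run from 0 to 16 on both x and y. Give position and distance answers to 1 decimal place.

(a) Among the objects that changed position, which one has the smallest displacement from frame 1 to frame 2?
the red triangle

(moved 1.9)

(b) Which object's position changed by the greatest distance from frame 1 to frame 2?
the green circle

(moved 5.9; next 5.2)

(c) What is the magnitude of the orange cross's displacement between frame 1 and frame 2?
2.8

The orange cross moved from (4.2, 9.9) to (2.7, 7.5), a distance of √(1.5² + 2.4²) ≈ 2.8.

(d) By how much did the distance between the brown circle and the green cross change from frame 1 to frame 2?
-1.6

Distance in frame 1: 3.8. Distance in frame 2: 2.2.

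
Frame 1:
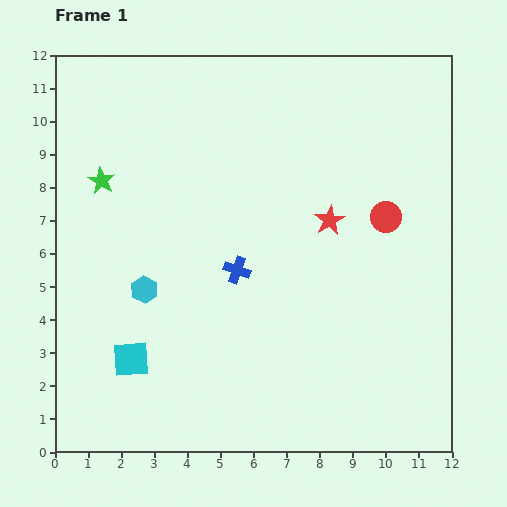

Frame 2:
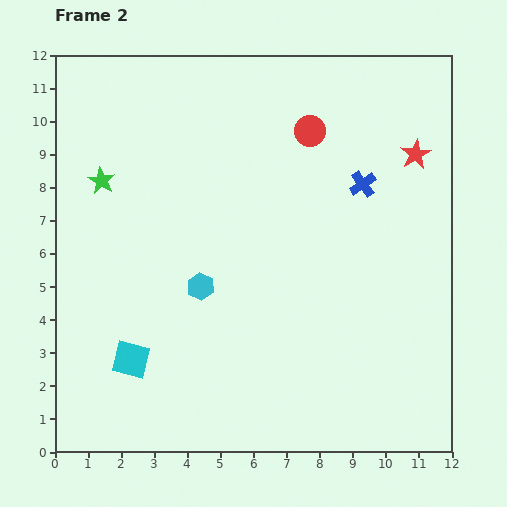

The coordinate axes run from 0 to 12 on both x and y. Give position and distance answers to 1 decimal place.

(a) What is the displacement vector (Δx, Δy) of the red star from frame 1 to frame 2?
(2.6, 2.0)

The red star was at (8.3, 7.0) in frame 1 and (10.9, 9.0) in frame 2.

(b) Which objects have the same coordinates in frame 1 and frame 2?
the green star, the cyan square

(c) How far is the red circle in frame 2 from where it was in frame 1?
3.5

The red circle moved from (10.0, 7.1) to (7.7, 9.7), a distance of √(2.3² + 2.6²) ≈ 3.5.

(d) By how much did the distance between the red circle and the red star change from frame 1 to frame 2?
+1.6

Distance in frame 1: 1.7. Distance in frame 2: 3.3.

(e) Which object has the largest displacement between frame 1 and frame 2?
the blue cross

(moved 4.6; next 3.5)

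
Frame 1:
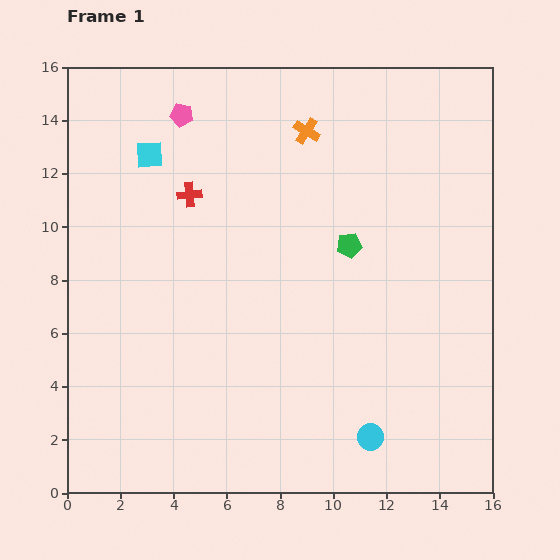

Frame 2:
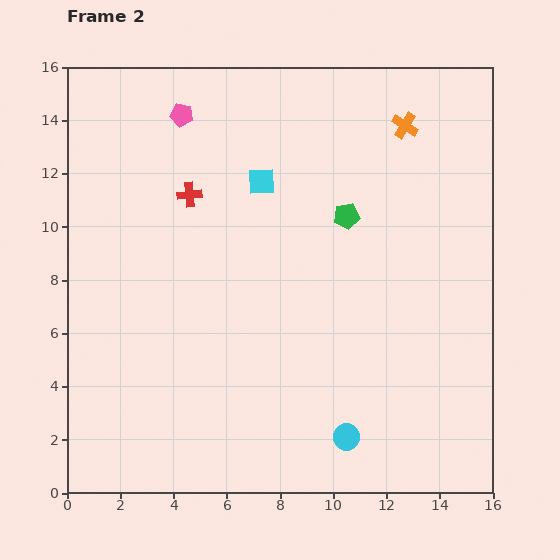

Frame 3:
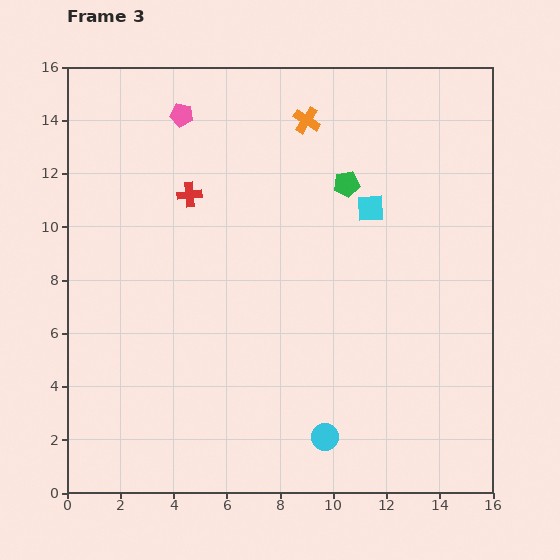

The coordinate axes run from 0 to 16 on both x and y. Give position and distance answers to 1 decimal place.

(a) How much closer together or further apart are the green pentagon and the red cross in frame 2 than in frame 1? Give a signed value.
-0.3

Distance in frame 1: 6.3. Distance in frame 2: 6.0.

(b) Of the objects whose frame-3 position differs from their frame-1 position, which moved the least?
the orange cross

(moved 0.4)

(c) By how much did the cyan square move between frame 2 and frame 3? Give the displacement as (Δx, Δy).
(4.1, -1.0)

The cyan square was at (7.3, 11.7) in frame 2 and (11.4, 10.7) in frame 3.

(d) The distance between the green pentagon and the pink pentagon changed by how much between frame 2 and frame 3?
-0.6

Distance in frame 2: 7.3. Distance in frame 3: 6.7.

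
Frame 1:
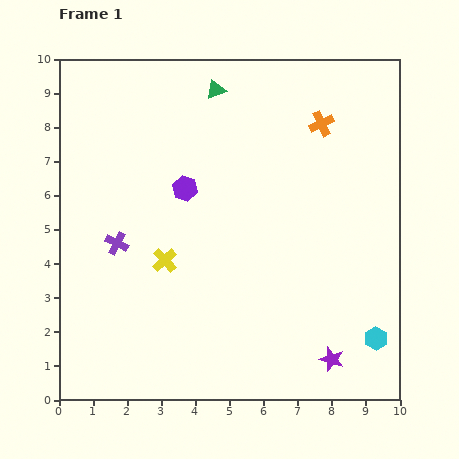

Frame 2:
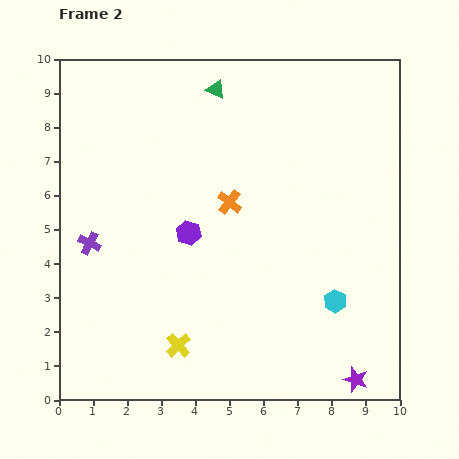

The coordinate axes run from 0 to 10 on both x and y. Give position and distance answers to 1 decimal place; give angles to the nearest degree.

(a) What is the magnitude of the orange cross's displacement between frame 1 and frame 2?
3.5

The orange cross moved from (7.7, 8.1) to (5.0, 5.8), a distance of √(2.7² + 2.3²) ≈ 3.5.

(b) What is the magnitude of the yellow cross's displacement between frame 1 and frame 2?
2.5

The yellow cross moved from (3.1, 4.1) to (3.5, 1.6), a distance of √(0.4² + 2.5²) ≈ 2.5.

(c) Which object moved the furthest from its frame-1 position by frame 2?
the orange cross

(moved 3.5; next 2.5)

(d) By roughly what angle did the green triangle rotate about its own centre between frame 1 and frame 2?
46° clockwise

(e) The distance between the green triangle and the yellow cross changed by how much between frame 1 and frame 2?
+2.4

Distance in frame 1: 5.2. Distance in frame 2: 7.6.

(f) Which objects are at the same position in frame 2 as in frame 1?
the green triangle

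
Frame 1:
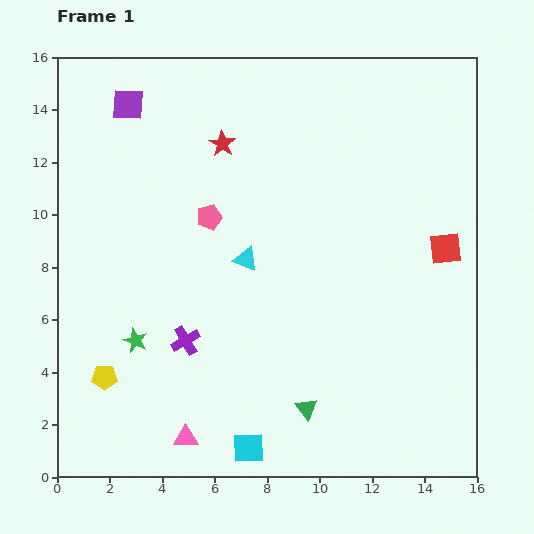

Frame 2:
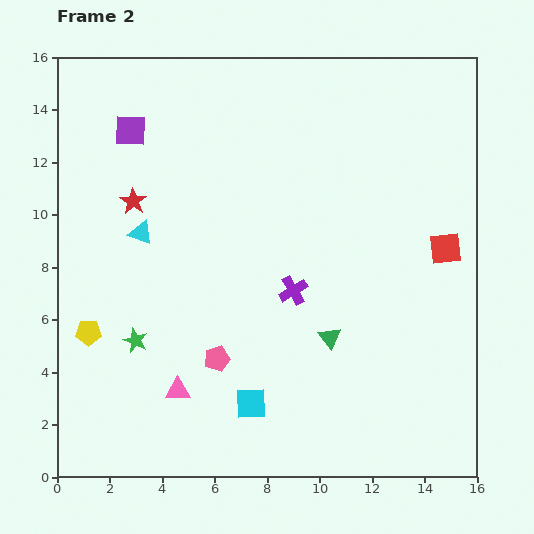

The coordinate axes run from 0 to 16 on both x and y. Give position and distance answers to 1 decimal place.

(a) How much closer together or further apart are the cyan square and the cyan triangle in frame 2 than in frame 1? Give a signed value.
+0.5

Distance in frame 1: 7.2. Distance in frame 2: 7.7.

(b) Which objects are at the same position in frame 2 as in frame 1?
the green star, the red square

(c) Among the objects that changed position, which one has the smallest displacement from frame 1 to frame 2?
the purple square

(moved 1.0)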